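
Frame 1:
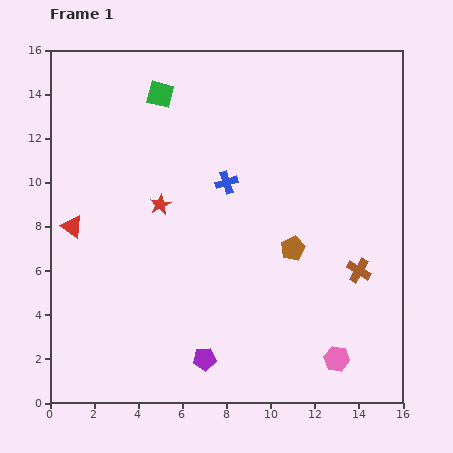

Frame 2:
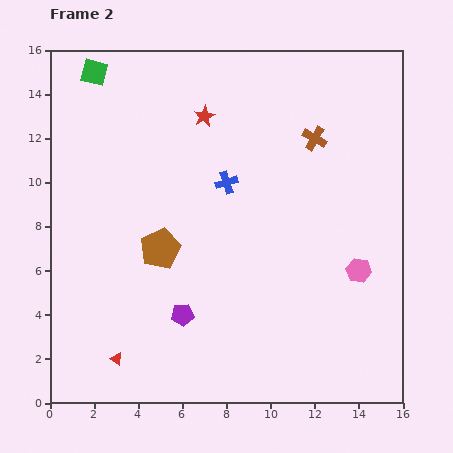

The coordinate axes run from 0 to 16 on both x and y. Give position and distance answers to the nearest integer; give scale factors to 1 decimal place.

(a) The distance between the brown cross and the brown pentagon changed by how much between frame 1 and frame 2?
+6

Distance in frame 1: 3. Distance in frame 2: 9.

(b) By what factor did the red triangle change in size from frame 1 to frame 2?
0.6×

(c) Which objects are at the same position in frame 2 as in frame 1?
the blue cross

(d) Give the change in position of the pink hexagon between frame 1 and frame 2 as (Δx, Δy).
(1, 4)

The pink hexagon was at (13, 2) in frame 1 and (14, 6) in frame 2.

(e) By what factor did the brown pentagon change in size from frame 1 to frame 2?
1.7×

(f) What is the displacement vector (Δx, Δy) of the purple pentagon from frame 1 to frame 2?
(-1, 2)

The purple pentagon was at (7, 2) in frame 1 and (6, 4) in frame 2.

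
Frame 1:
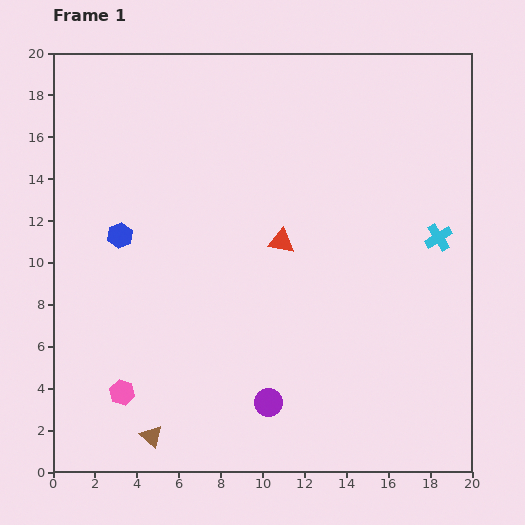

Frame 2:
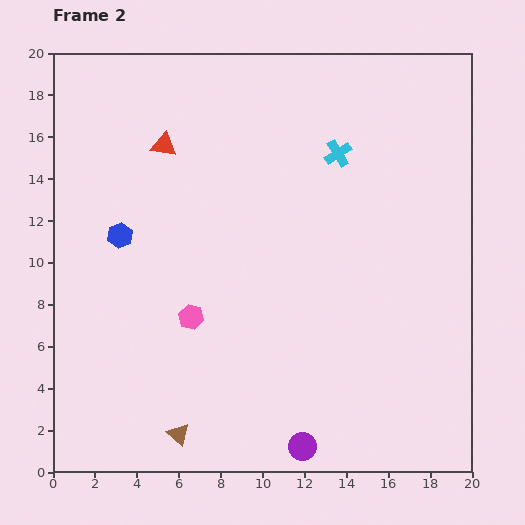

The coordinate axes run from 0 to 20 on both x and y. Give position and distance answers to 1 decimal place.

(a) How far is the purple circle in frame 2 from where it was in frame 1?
2.6

The purple circle moved from (10.3, 3.3) to (11.9, 1.2), a distance of √(1.6² + 2.1²) ≈ 2.6.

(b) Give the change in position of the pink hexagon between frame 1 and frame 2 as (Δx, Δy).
(3.3, 3.6)

The pink hexagon was at (3.3, 3.8) in frame 1 and (6.6, 7.4) in frame 2.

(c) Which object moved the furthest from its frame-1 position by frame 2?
the red triangle

(moved 7.2; next 6.2)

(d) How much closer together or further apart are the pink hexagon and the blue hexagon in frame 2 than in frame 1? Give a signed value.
-2.3

Distance in frame 1: 7.5. Distance in frame 2: 5.2.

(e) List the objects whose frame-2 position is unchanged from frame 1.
the blue hexagon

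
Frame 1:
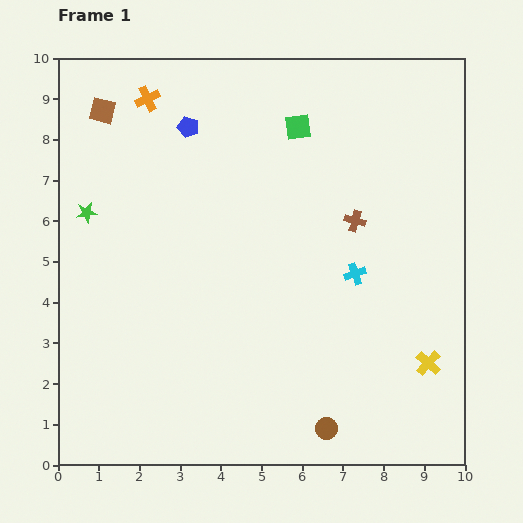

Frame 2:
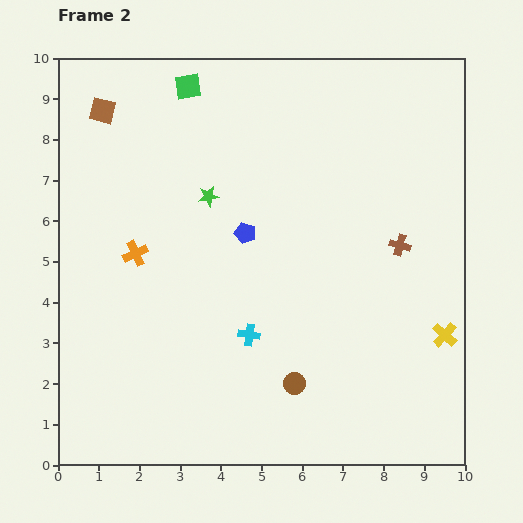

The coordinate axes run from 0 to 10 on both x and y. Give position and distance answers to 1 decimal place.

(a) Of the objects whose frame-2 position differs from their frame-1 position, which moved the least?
the yellow cross

(moved 0.8)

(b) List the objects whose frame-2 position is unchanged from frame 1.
the brown square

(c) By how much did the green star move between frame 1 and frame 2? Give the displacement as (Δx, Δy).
(3.0, 0.4)

The green star was at (0.7, 6.2) in frame 1 and (3.7, 6.6) in frame 2.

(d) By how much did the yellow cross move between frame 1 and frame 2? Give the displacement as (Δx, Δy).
(0.4, 0.7)

The yellow cross was at (9.1, 2.5) in frame 1 and (9.5, 3.2) in frame 2.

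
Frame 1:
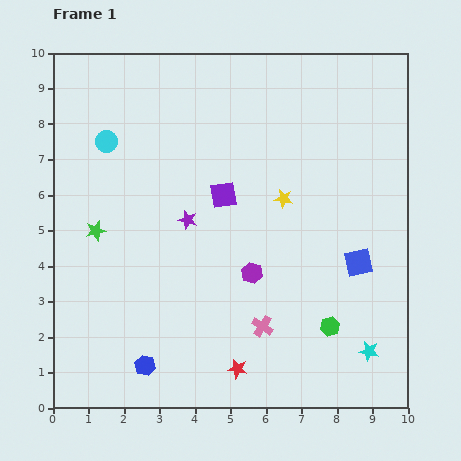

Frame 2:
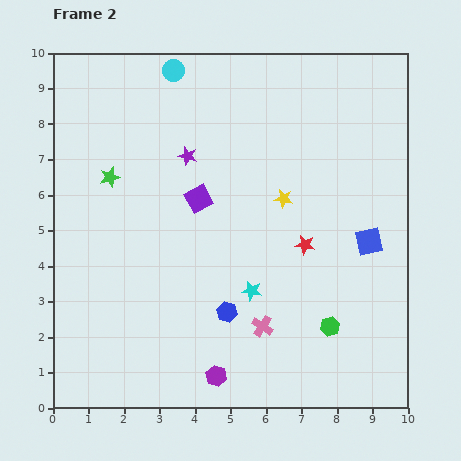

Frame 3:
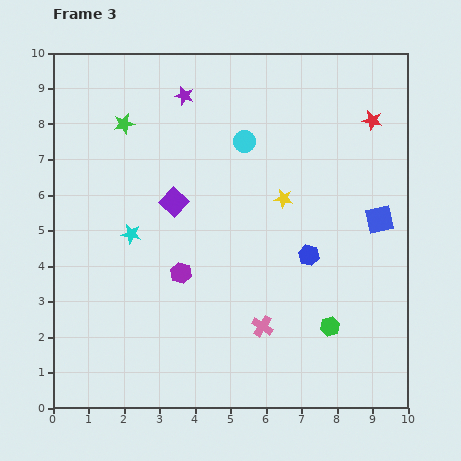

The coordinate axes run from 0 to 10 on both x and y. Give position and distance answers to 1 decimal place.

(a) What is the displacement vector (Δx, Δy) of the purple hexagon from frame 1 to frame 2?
(-1.0, -2.9)

The purple hexagon was at (5.6, 3.8) in frame 1 and (4.6, 0.9) in frame 2.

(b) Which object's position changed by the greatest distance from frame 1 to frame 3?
the red star

(moved 8.0; next 7.5)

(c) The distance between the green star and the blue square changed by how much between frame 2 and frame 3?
+0.2

Distance in frame 2: 7.5. Distance in frame 3: 7.7.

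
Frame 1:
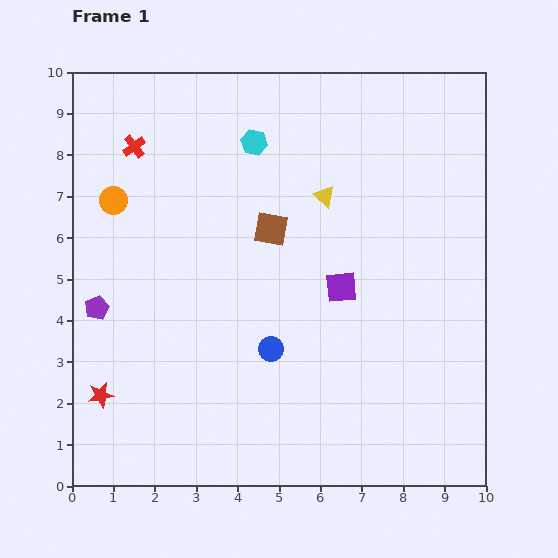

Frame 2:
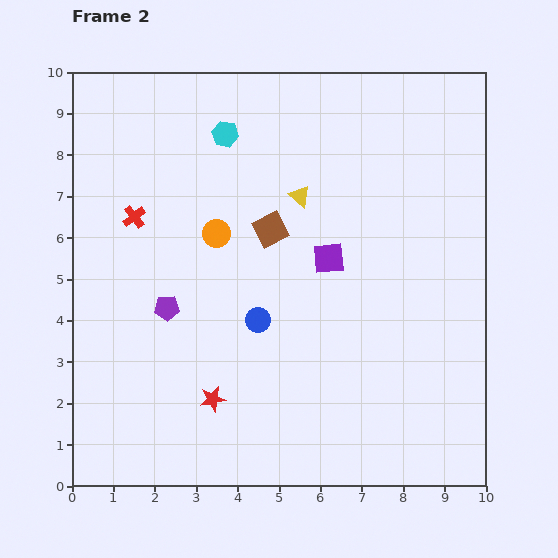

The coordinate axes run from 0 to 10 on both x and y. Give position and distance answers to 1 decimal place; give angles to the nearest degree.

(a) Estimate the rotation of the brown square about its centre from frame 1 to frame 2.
38° counter-clockwise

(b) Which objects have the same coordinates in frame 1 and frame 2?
the brown square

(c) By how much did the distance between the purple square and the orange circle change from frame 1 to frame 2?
-3.1

Distance in frame 1: 5.9. Distance in frame 2: 2.8.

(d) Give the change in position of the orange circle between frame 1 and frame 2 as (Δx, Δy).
(2.5, -0.8)

The orange circle was at (1.0, 6.9) in frame 1 and (3.5, 6.1) in frame 2.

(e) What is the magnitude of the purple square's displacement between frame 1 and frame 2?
0.8

The purple square moved from (6.5, 4.8) to (6.2, 5.5), a distance of √(0.3² + 0.7²) ≈ 0.8.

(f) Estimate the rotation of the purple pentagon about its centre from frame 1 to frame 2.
22° clockwise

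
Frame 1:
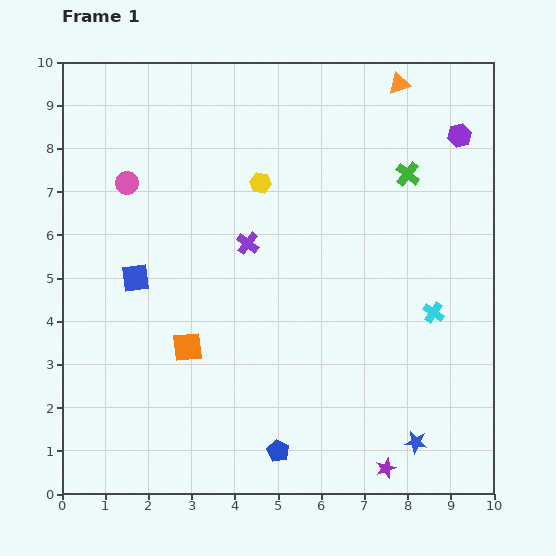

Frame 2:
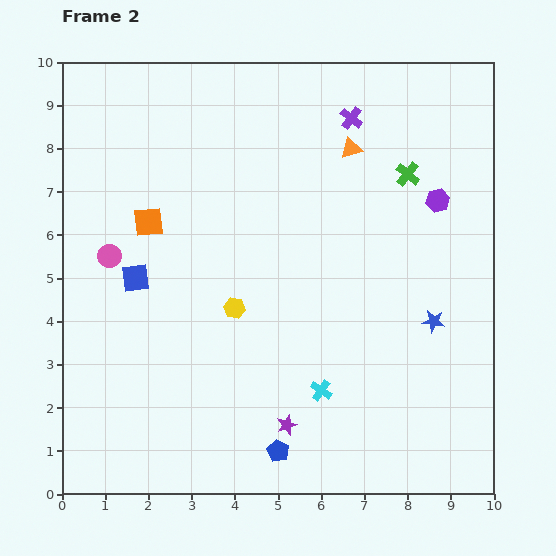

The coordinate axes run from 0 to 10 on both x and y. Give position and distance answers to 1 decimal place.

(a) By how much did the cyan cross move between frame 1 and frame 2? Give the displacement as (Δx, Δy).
(-2.6, -1.8)

The cyan cross was at (8.6, 4.2) in frame 1 and (6.0, 2.4) in frame 2.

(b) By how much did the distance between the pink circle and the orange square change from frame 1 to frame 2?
-2.8

Distance in frame 1: 4.0. Distance in frame 2: 1.2.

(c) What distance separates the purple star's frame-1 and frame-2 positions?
2.5

The purple star moved from (7.5, 0.6) to (5.2, 1.6), a distance of √(2.3² + 1.0²) ≈ 2.5.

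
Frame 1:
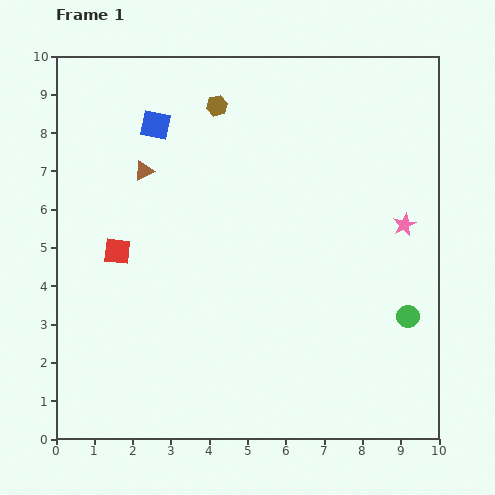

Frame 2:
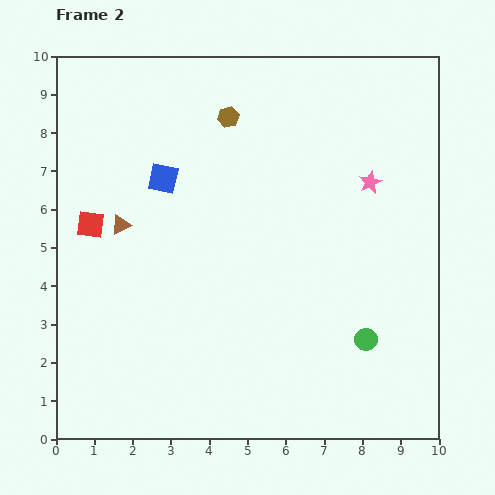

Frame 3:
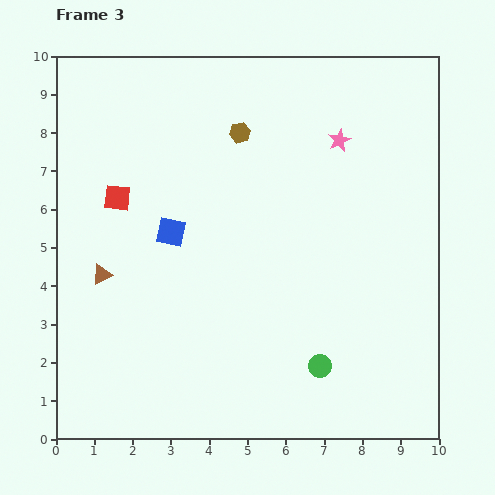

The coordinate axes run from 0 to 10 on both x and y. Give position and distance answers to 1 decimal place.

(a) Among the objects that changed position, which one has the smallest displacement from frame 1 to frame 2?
the brown hexagon

(moved 0.4)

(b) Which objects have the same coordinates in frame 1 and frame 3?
none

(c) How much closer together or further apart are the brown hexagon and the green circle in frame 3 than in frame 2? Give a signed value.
-0.3

Distance in frame 2: 6.8. Distance in frame 3: 6.5.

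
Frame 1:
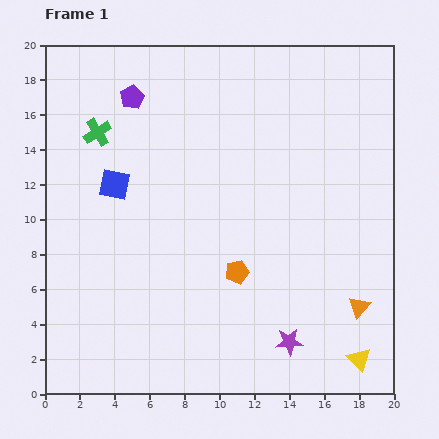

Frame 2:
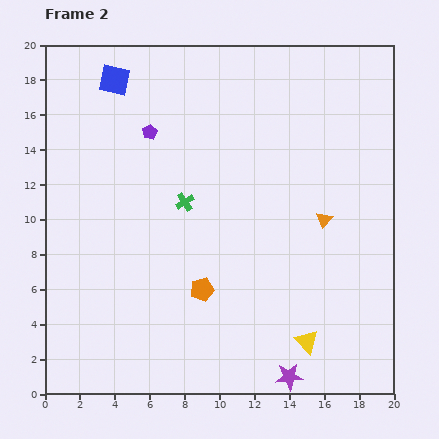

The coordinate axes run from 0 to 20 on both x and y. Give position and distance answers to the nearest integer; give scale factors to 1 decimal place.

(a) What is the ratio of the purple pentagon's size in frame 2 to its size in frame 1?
0.6×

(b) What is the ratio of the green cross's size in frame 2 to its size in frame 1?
0.7×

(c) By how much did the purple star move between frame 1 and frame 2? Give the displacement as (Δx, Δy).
(0, -2)

The purple star was at (14, 3) in frame 1 and (14, 1) in frame 2.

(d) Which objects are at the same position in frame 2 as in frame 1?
none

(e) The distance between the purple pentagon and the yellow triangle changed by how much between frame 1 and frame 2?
-5

Distance in frame 1: 20. Distance in frame 2: 15.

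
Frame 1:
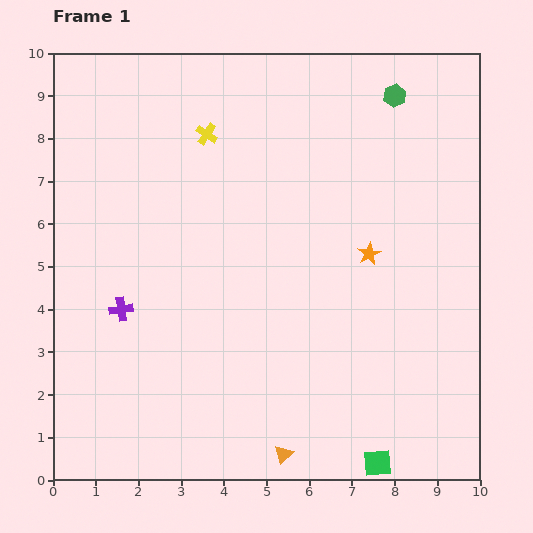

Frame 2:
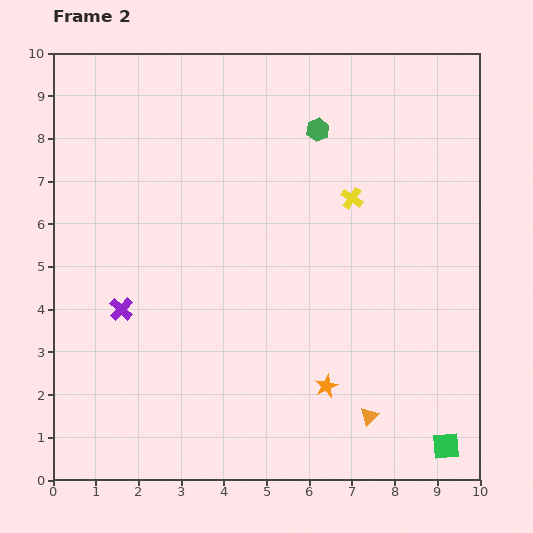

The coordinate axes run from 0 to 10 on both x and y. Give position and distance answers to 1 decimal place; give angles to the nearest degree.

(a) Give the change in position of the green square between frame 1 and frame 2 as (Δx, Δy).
(1.6, 0.4)

The green square was at (7.6, 0.4) in frame 1 and (9.2, 0.8) in frame 2.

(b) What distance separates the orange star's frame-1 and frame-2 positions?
3.3

The orange star moved from (7.4, 5.3) to (6.4, 2.2), a distance of √(1.0² + 3.1²) ≈ 3.3.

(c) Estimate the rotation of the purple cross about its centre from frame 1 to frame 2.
38° counter-clockwise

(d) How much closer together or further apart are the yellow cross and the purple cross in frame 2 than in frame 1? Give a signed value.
+1.4

Distance in frame 1: 4.6. Distance in frame 2: 6.0.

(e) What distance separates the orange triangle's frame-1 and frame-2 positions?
2.2

The orange triangle moved from (5.4, 0.6) to (7.4, 1.5), a distance of √(2.0² + 0.9²) ≈ 2.2.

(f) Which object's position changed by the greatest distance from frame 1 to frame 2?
the yellow cross

(moved 3.7; next 3.3)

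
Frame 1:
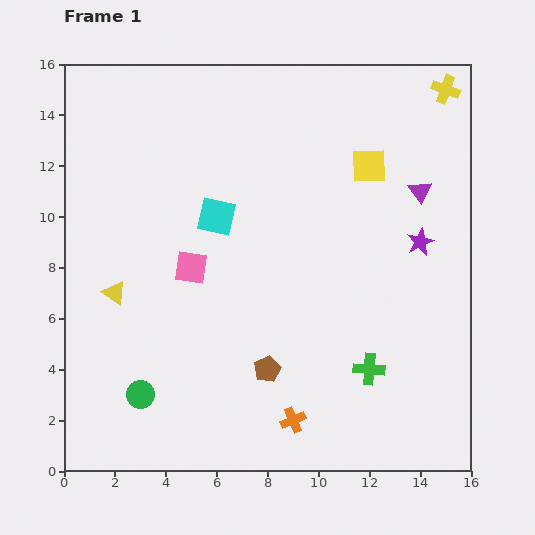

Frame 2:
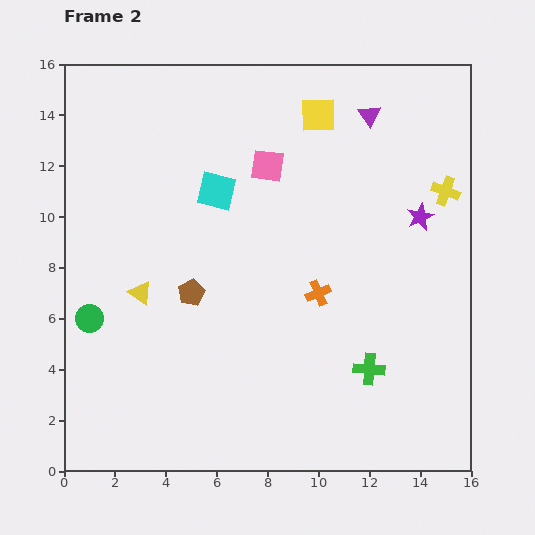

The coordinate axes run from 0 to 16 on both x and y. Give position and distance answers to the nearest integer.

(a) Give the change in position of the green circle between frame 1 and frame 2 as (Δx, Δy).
(-2, 3)

The green circle was at (3, 3) in frame 1 and (1, 6) in frame 2.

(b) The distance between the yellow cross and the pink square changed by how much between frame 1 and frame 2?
-5

Distance in frame 1: 12. Distance in frame 2: 7.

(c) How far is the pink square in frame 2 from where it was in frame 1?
5

The pink square moved from (5, 8) to (8, 12), a distance of √(3² + 4²) ≈ 5.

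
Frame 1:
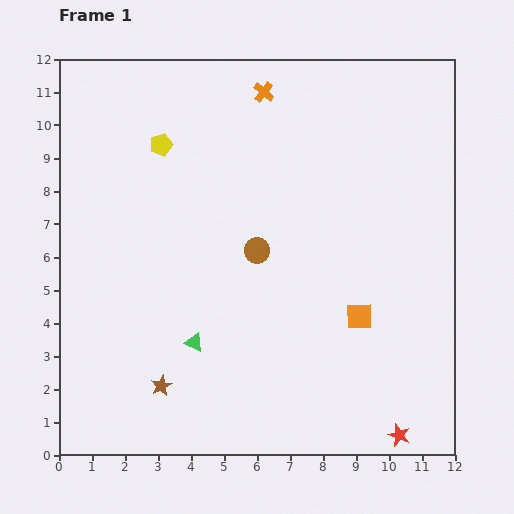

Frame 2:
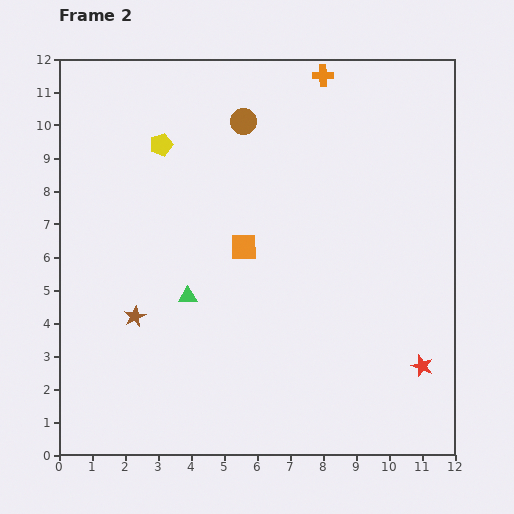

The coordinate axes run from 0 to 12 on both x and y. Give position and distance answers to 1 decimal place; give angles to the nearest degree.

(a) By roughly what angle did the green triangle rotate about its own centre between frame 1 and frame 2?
24° counter-clockwise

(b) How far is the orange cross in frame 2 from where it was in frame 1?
1.9

The orange cross moved from (6.2, 11.0) to (8.0, 11.5), a distance of √(1.8² + 0.5²) ≈ 1.9.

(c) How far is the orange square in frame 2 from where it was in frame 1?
4.1

The orange square moved from (9.1, 4.2) to (5.6, 6.3), a distance of √(3.5² + 2.1²) ≈ 4.1.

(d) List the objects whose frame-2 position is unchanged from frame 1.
the yellow pentagon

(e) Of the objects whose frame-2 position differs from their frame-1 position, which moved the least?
the green triangle

(moved 1.4)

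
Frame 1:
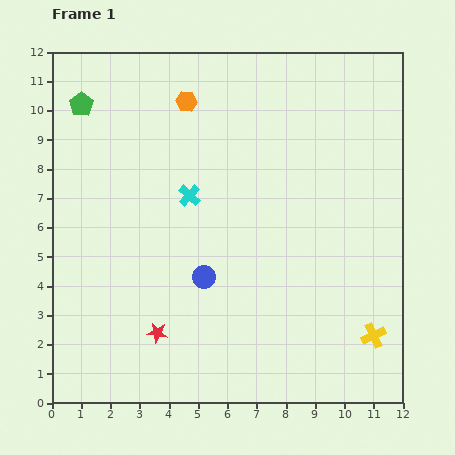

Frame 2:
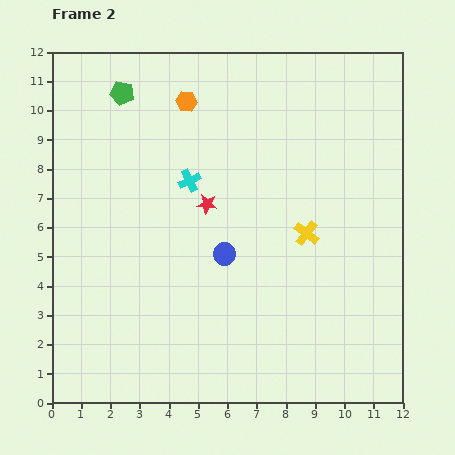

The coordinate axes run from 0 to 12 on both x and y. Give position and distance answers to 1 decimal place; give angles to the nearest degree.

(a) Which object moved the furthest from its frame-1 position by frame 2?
the red star

(moved 4.7; next 4.2)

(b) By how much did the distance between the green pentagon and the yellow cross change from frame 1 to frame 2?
-4.8

Distance in frame 1: 12.7. Distance in frame 2: 7.9.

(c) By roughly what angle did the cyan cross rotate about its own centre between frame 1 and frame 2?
22° clockwise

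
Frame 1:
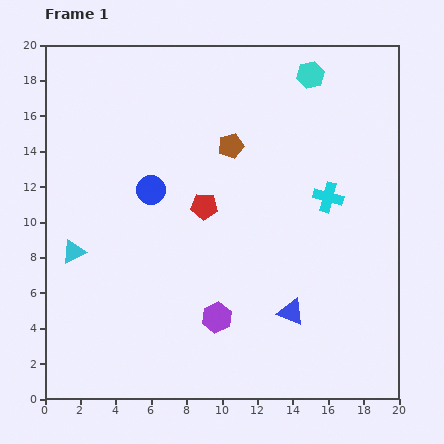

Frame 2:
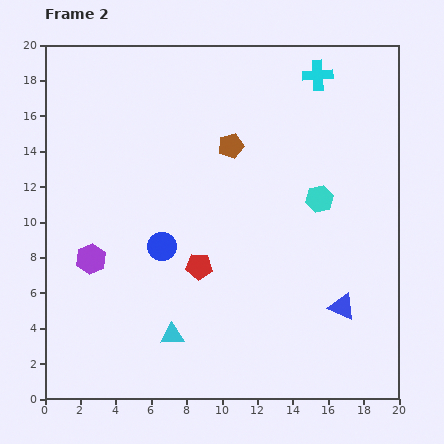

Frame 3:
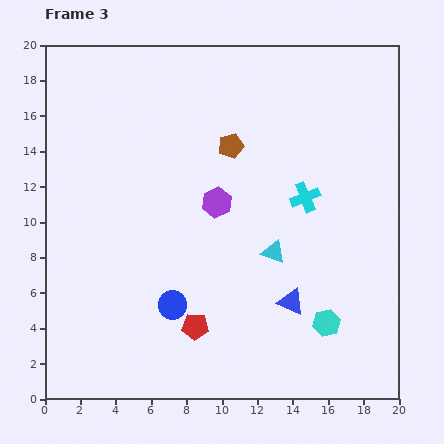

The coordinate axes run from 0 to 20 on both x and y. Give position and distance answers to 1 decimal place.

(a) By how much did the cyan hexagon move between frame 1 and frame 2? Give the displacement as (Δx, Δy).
(0.5, -7.0)

The cyan hexagon was at (15.0, 18.3) in frame 1 and (15.5, 11.3) in frame 2.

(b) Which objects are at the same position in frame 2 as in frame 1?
the brown pentagon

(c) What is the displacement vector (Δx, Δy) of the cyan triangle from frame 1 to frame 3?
(11.3, 0.0)

The cyan triangle was at (1.6, 8.3) in frame 1 and (12.9, 8.3) in frame 3.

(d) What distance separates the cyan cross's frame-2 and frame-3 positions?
6.9

The cyan cross moved from (15.4, 18.3) to (14.7, 11.4), a distance of √(0.7² + 6.9²) ≈ 6.9.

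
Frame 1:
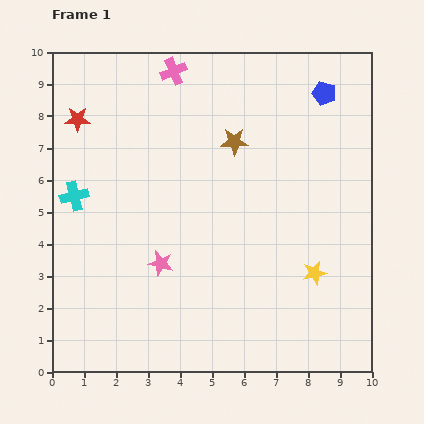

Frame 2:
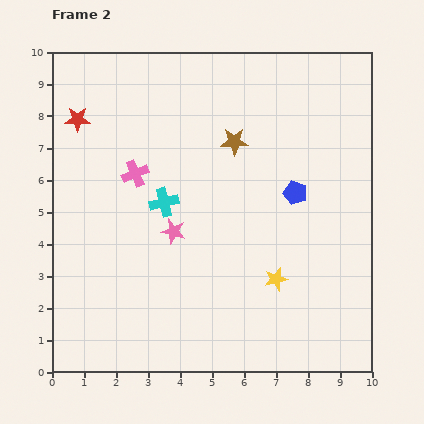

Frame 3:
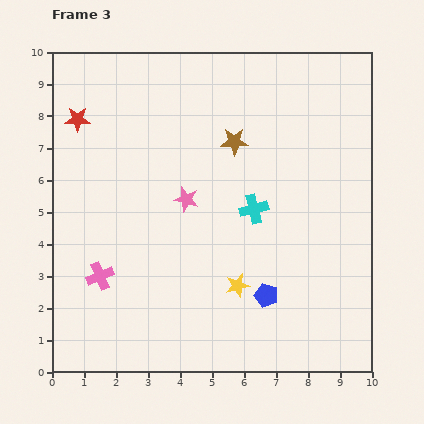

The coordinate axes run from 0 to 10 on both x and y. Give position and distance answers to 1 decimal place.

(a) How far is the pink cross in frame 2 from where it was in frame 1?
3.4

The pink cross moved from (3.8, 9.4) to (2.6, 6.2), a distance of √(1.2² + 3.2²) ≈ 3.4.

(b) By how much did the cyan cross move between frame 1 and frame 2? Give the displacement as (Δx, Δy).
(2.8, -0.2)

The cyan cross was at (0.7, 5.5) in frame 1 and (3.5, 5.3) in frame 2.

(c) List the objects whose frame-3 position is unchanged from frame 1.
the brown star, the red star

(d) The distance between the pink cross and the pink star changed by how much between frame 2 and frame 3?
+1.4

Distance in frame 2: 2.2. Distance in frame 3: 3.6.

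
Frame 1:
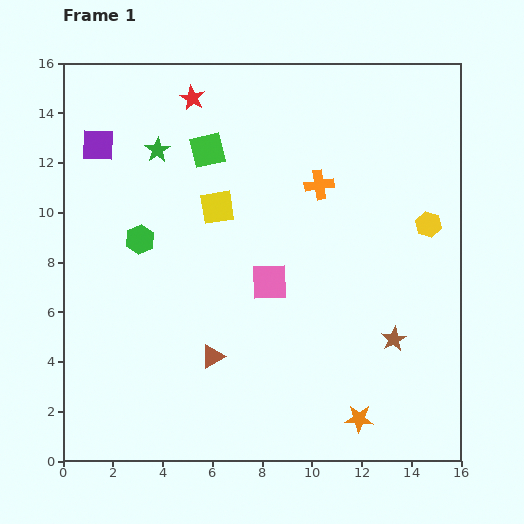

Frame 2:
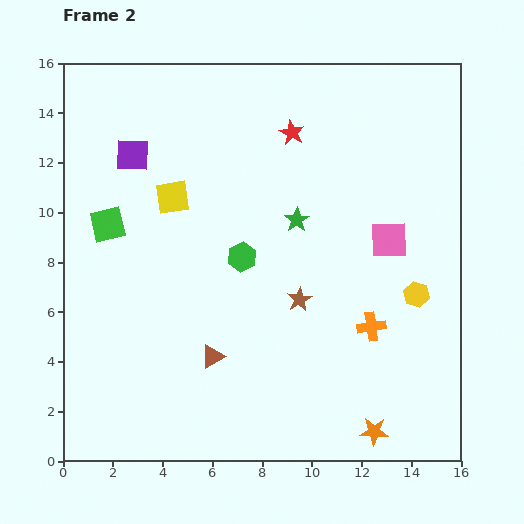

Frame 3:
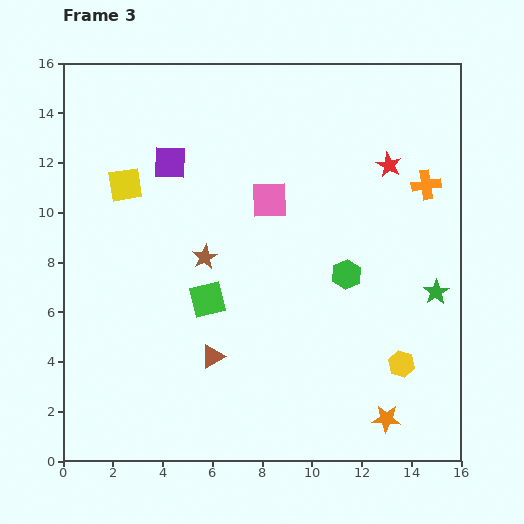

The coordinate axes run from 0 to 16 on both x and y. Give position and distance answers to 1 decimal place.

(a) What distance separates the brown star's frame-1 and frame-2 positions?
4.1

The brown star moved from (13.3, 4.9) to (9.5, 6.5), a distance of √(3.8² + 1.6²) ≈ 4.1.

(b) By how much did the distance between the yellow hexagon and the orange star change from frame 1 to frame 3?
-6.0

Distance in frame 1: 8.3. Distance in frame 3: 2.3.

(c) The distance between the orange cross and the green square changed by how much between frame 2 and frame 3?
-1.5

Distance in frame 2: 11.4. Distance in frame 3: 9.9.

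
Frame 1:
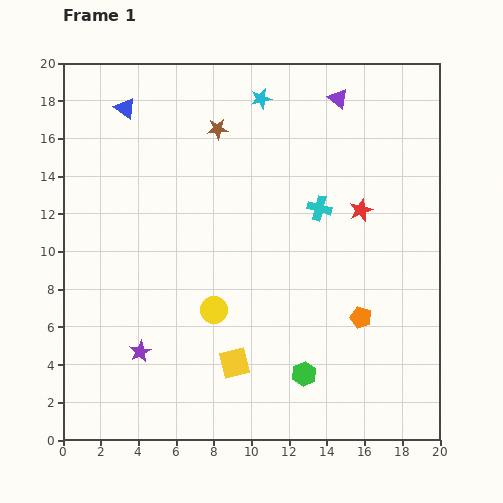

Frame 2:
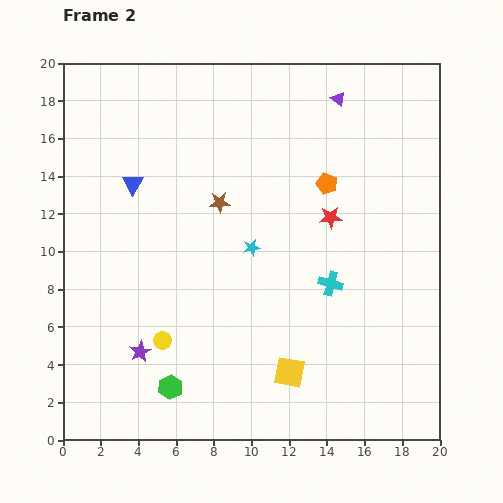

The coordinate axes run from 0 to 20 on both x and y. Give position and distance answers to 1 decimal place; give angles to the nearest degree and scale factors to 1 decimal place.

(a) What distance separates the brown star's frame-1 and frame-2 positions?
3.9

The brown star moved from (8.2, 16.5) to (8.3, 12.6), a distance of √(0.1² + 3.9²) ≈ 3.9.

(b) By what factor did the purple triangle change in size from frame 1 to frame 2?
0.7×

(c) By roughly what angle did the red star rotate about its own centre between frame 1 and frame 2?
19° clockwise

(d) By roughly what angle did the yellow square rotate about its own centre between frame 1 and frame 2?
24° clockwise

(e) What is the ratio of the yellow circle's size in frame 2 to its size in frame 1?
0.7×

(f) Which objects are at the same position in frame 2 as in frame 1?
the purple star, the purple triangle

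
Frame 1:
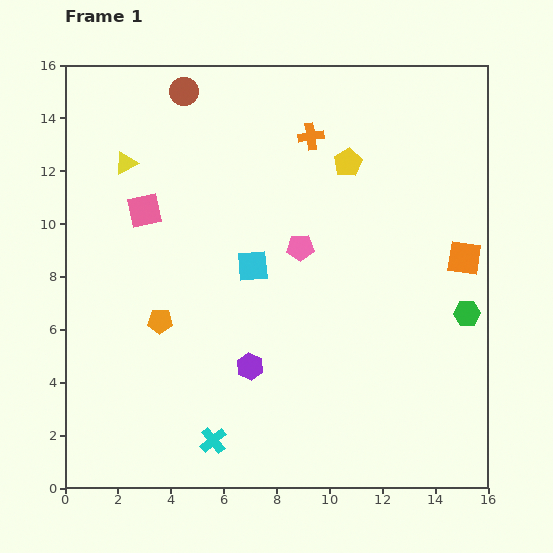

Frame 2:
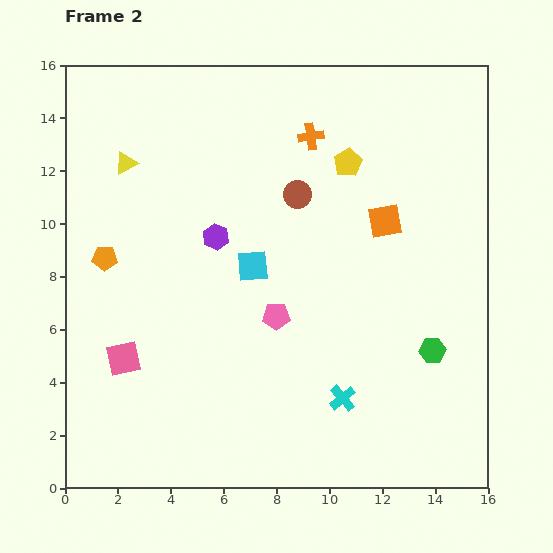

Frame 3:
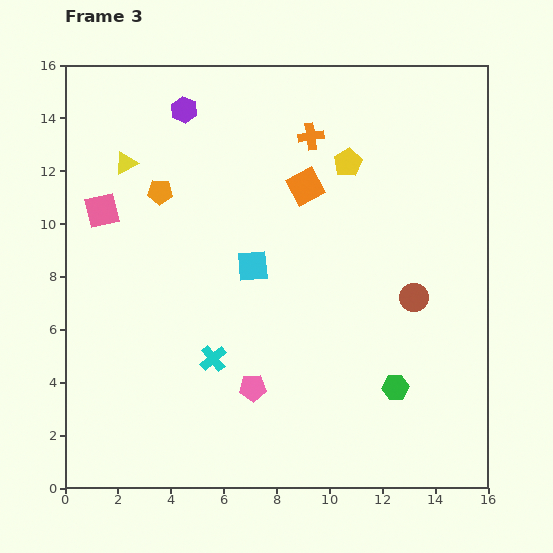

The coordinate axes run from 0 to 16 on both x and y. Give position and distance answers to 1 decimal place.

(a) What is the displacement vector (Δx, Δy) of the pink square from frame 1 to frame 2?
(-0.8, -5.6)

The pink square was at (3.0, 10.5) in frame 1 and (2.2, 4.9) in frame 2.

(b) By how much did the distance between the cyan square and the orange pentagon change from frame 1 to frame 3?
+0.4

Distance in frame 1: 4.1. Distance in frame 3: 4.5.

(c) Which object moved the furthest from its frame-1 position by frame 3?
the brown circle

(moved 11.7; next 10.0)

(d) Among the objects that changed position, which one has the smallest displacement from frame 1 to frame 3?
the pink square

(moved 1.6)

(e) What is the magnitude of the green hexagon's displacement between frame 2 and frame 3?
2.0

The green hexagon moved from (13.9, 5.2) to (12.5, 3.8), a distance of √(1.4² + 1.4²) ≈ 2.0.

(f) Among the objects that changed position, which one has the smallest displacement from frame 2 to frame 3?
the green hexagon

(moved 2.0)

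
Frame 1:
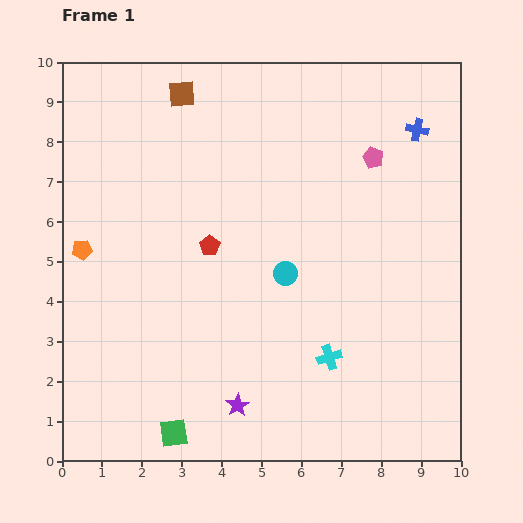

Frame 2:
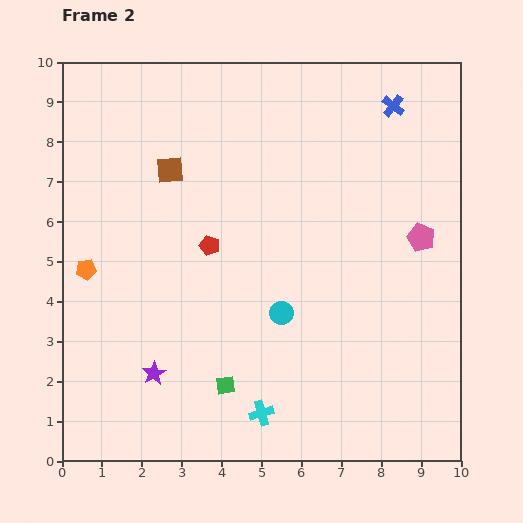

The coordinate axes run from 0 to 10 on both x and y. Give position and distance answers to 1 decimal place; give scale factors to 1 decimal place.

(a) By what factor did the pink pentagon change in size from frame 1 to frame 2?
1.3×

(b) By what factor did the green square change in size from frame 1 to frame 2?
0.7×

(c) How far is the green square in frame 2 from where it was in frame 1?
1.8

The green square moved from (2.8, 0.7) to (4.1, 1.9), a distance of √(1.3² + 1.2²) ≈ 1.8.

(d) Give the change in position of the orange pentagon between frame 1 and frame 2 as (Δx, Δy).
(0.1, -0.5)

The orange pentagon was at (0.5, 5.3) in frame 1 and (0.6, 4.8) in frame 2.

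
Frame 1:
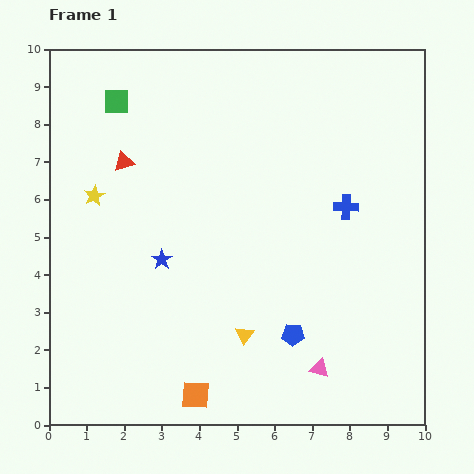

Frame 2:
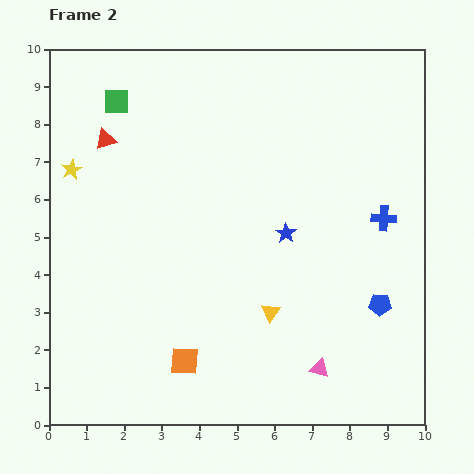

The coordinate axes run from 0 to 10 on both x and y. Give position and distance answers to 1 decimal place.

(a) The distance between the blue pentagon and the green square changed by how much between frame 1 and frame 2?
+1.0

Distance in frame 1: 7.8. Distance in frame 2: 8.8.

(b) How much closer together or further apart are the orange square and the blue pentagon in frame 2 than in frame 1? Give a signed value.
+2.3

Distance in frame 1: 3.1. Distance in frame 2: 5.4.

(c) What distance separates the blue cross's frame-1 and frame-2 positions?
1.0

The blue cross moved from (7.9, 5.8) to (8.9, 5.5), a distance of √(1.0² + 0.3²) ≈ 1.0.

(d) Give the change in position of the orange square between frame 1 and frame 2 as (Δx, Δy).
(-0.3, 0.9)

The orange square was at (3.9, 0.8) in frame 1 and (3.6, 1.7) in frame 2.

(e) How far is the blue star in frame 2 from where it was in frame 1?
3.4

The blue star moved from (3.0, 4.4) to (6.3, 5.1), a distance of √(3.3² + 0.7²) ≈ 3.4.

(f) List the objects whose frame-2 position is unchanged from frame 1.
the pink triangle, the green square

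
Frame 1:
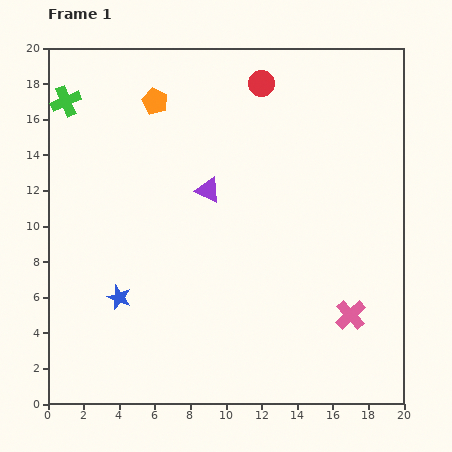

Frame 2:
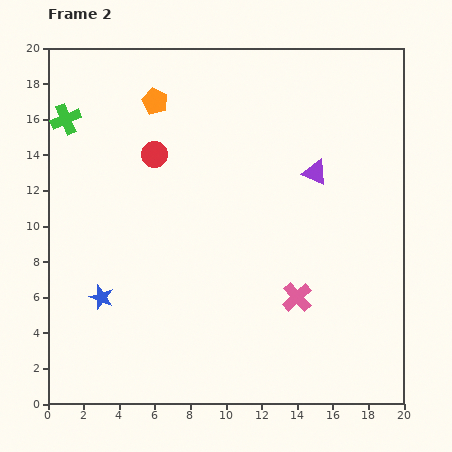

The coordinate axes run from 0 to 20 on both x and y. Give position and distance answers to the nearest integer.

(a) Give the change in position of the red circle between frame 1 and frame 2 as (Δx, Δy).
(-6, -4)

The red circle was at (12, 18) in frame 1 and (6, 14) in frame 2.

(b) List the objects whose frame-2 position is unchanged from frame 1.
the orange pentagon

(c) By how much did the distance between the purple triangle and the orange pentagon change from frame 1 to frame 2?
+4

Distance in frame 1: 6. Distance in frame 2: 10.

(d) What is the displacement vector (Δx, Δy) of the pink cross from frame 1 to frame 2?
(-3, 1)

The pink cross was at (17, 5) in frame 1 and (14, 6) in frame 2.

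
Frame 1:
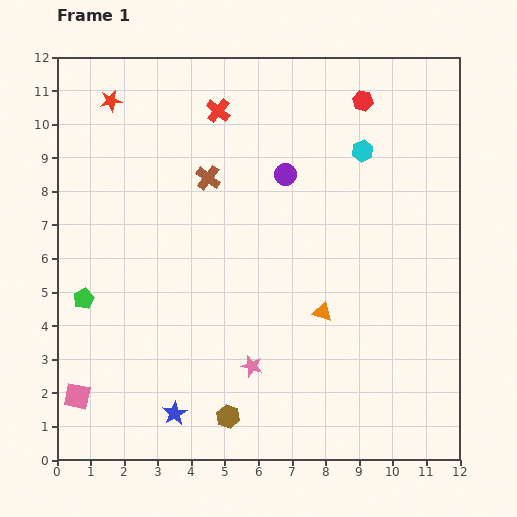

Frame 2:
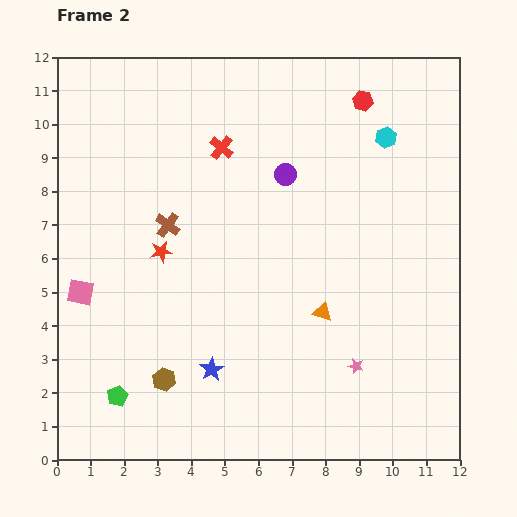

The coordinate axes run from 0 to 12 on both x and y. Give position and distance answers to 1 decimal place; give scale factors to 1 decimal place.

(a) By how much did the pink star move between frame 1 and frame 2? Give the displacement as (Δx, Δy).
(3.1, 0.0)

The pink star was at (5.8, 2.8) in frame 1 and (8.9, 2.8) in frame 2.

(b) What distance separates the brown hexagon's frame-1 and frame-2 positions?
2.2

The brown hexagon moved from (5.1, 1.3) to (3.2, 2.4), a distance of √(1.9² + 1.1²) ≈ 2.2.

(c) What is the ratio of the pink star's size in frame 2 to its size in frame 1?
0.7×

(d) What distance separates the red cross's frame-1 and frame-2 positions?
1.1

The red cross moved from (4.8, 10.4) to (4.9, 9.3), a distance of √(0.1² + 1.1²) ≈ 1.1.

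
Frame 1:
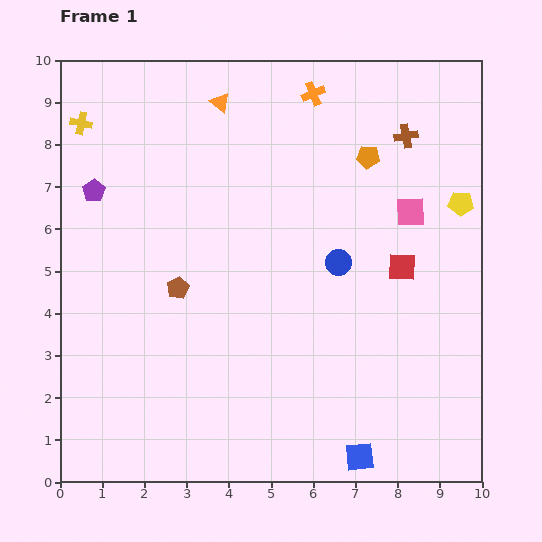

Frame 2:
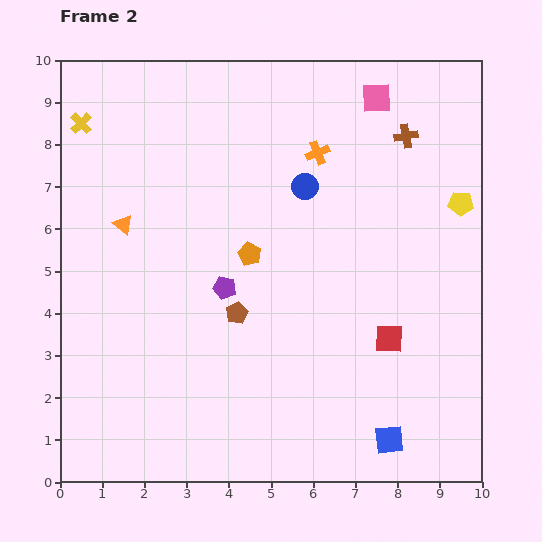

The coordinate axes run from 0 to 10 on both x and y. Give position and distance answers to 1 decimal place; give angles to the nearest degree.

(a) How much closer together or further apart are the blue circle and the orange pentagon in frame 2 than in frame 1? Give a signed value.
-0.5

Distance in frame 1: 2.6. Distance in frame 2: 2.1.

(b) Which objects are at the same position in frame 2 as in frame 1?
the yellow cross, the yellow pentagon, the brown cross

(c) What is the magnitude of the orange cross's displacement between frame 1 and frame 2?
1.4

The orange cross moved from (6.0, 9.2) to (6.1, 7.8), a distance of √(0.1² + 1.4²) ≈ 1.4.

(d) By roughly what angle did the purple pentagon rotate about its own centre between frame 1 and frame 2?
24° counter-clockwise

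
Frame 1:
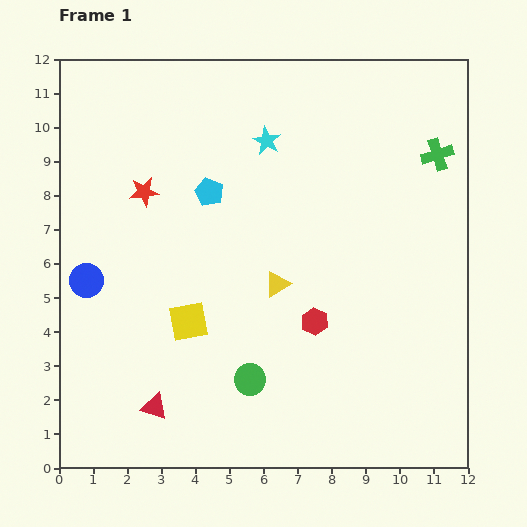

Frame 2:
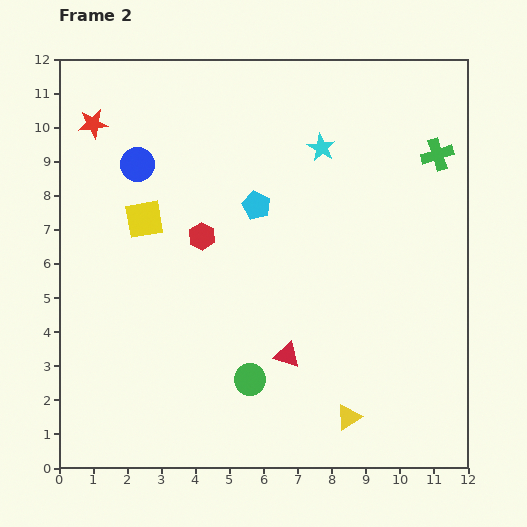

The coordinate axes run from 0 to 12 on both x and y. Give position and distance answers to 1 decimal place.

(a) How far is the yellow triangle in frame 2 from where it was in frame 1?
4.4

The yellow triangle moved from (6.4, 5.4) to (8.5, 1.5), a distance of √(2.1² + 3.9²) ≈ 4.4.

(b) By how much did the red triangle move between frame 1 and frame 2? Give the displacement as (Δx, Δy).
(3.9, 1.5)

The red triangle was at (2.8, 1.8) in frame 1 and (6.7, 3.3) in frame 2.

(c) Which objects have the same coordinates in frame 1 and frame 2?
the green circle, the green cross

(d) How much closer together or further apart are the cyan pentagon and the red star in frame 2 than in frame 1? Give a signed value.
+3.5

Distance in frame 1: 1.9. Distance in frame 2: 5.4.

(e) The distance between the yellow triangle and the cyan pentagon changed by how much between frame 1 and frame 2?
+3.4

Distance in frame 1: 3.4. Distance in frame 2: 6.8.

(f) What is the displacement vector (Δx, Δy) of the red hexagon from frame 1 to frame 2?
(-3.3, 2.5)

The red hexagon was at (7.5, 4.3) in frame 1 and (4.2, 6.8) in frame 2.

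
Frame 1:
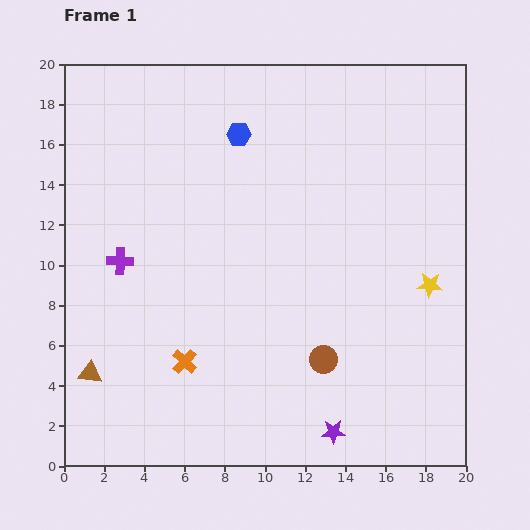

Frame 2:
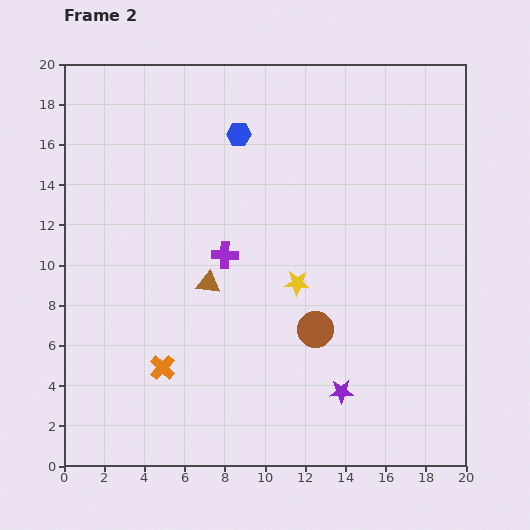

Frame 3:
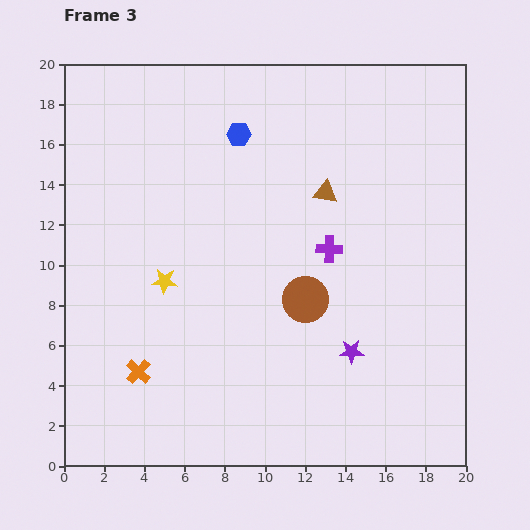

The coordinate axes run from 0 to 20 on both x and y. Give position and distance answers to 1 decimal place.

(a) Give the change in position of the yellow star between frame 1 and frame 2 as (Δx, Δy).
(-6.6, 0.1)

The yellow star was at (18.2, 9.0) in frame 1 and (11.6, 9.1) in frame 2.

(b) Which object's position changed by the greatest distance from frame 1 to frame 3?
the brown triangle

(moved 14.8; next 13.2)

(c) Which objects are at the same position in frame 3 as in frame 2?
the blue hexagon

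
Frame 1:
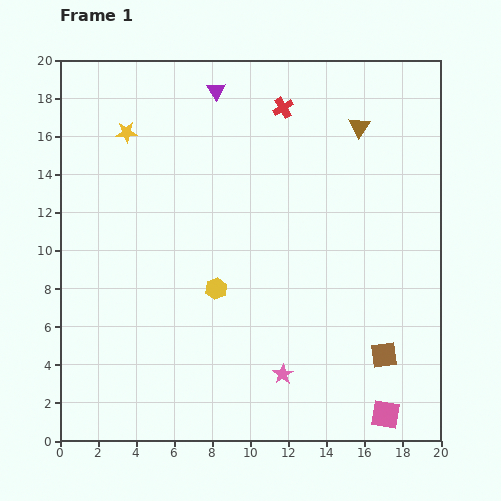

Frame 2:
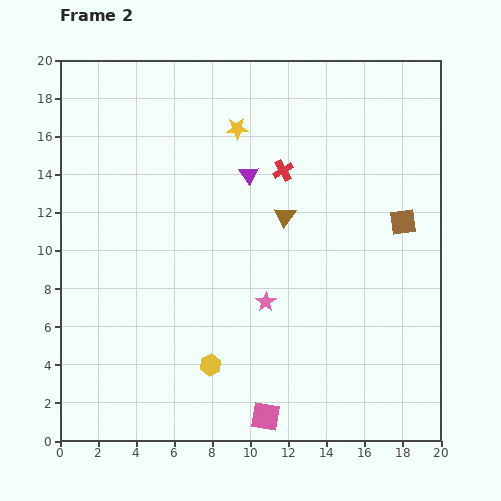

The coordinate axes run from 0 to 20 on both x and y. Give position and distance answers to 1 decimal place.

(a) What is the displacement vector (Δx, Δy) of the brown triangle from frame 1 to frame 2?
(-3.9, -4.7)

The brown triangle was at (15.7, 16.5) in frame 1 and (11.8, 11.8) in frame 2.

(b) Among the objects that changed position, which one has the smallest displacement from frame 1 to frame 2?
the red cross

(moved 3.3)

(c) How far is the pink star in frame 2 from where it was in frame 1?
3.9

The pink star moved from (11.7, 3.5) to (10.8, 7.3), a distance of √(0.9² + 3.8²) ≈ 3.9.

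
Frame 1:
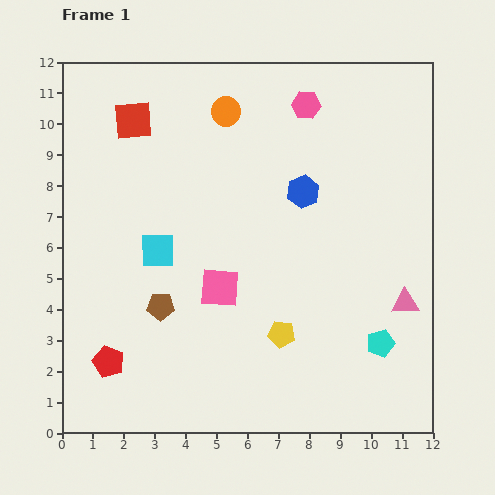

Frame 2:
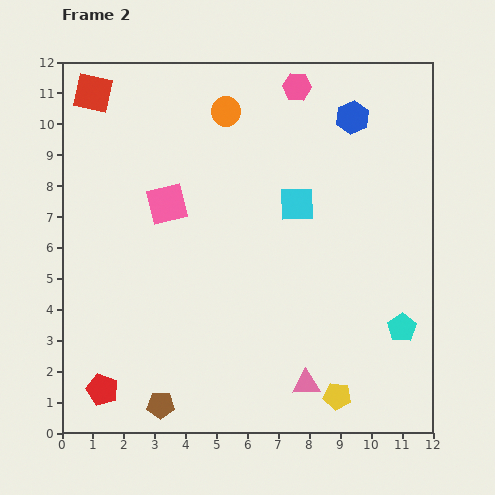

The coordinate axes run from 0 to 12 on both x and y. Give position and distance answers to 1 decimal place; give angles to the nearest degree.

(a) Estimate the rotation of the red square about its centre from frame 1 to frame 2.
17° clockwise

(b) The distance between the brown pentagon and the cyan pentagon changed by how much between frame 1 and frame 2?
+1.0

Distance in frame 1: 7.2. Distance in frame 2: 8.2.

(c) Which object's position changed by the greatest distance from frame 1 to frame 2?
the cyan square

(moved 4.7; next 4.1)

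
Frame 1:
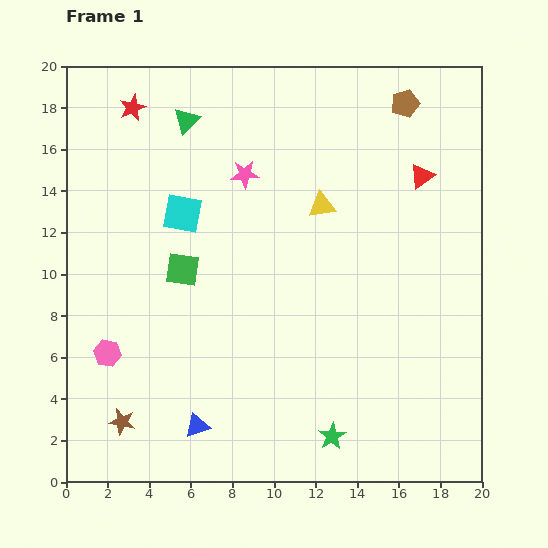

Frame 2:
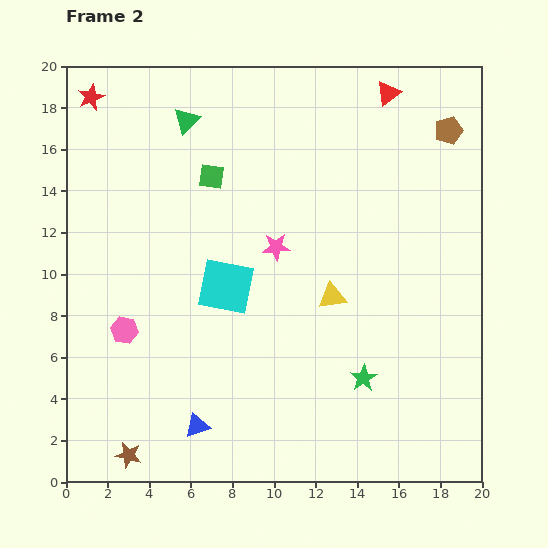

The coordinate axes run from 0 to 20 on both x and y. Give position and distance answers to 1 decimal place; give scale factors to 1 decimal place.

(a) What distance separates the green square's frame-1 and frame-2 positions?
4.7

The green square moved from (5.6, 10.2) to (7.0, 14.7), a distance of √(1.4² + 4.5²) ≈ 4.7.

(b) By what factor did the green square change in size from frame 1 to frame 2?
0.7×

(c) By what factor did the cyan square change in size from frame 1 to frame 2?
1.4×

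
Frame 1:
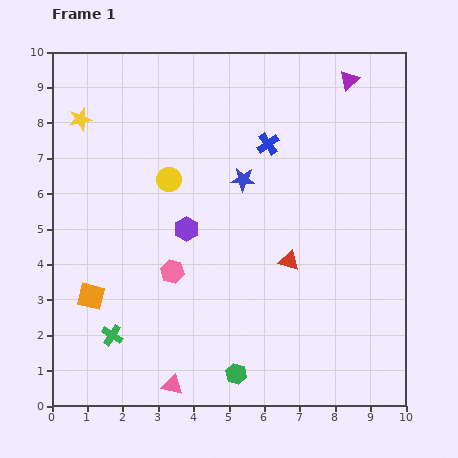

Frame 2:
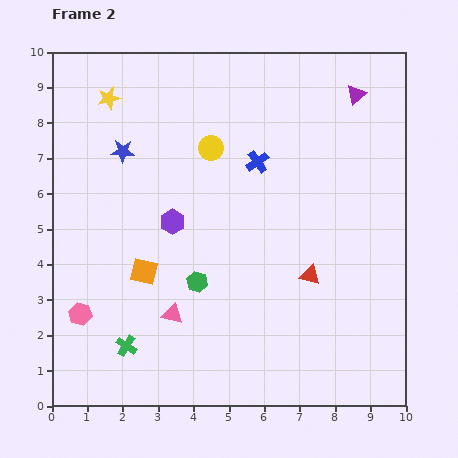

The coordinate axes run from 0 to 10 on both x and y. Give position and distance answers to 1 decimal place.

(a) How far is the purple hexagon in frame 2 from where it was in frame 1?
0.4

The purple hexagon moved from (3.8, 5.0) to (3.4, 5.2), a distance of √(0.4² + 0.2²) ≈ 0.4.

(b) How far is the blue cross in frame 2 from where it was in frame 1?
0.6

The blue cross moved from (6.1, 7.4) to (5.8, 6.9), a distance of √(0.3² + 0.5²) ≈ 0.6.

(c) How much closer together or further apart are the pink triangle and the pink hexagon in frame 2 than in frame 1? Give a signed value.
-0.6

Distance in frame 1: 3.2. Distance in frame 2: 2.6.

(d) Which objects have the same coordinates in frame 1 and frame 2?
none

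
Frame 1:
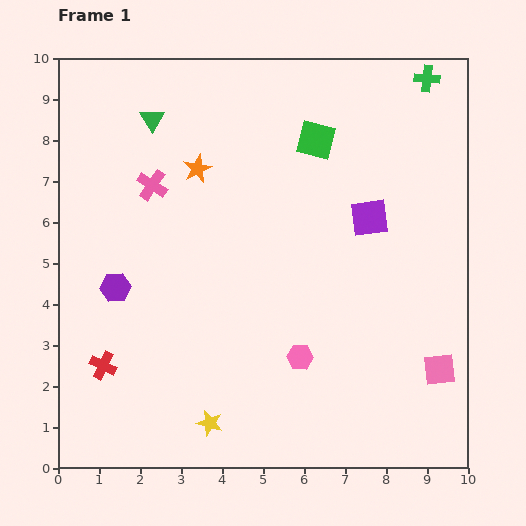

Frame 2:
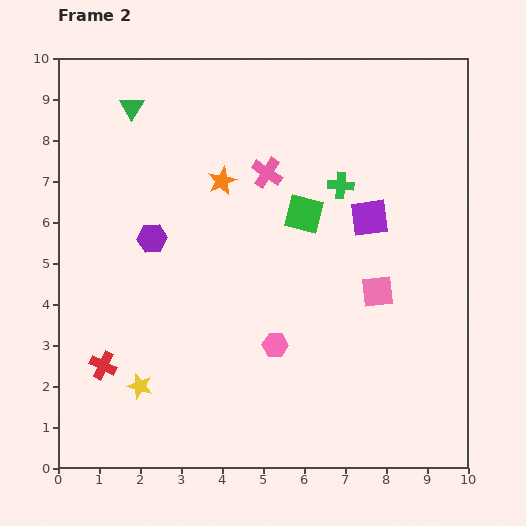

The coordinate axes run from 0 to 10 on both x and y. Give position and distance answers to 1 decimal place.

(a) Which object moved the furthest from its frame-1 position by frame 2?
the green cross

(moved 3.3; next 2.8)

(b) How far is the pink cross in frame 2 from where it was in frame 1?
2.8

The pink cross moved from (2.3, 6.9) to (5.1, 7.2), a distance of √(2.8² + 0.3²) ≈ 2.8.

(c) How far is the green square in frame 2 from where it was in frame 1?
1.8

The green square moved from (6.3, 8.0) to (6.0, 6.2), a distance of √(0.3² + 1.8²) ≈ 1.8.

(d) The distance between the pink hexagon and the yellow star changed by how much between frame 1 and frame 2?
+0.7

Distance in frame 1: 2.7. Distance in frame 2: 3.4.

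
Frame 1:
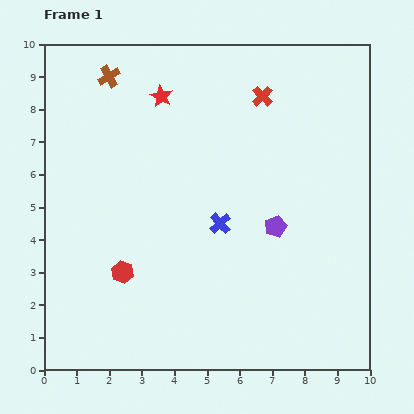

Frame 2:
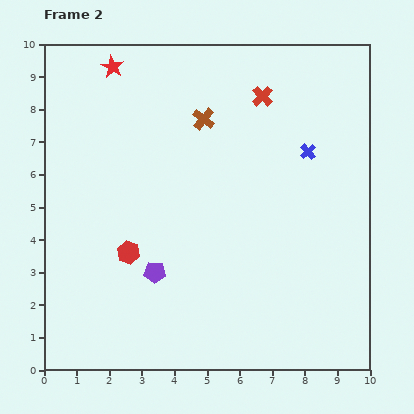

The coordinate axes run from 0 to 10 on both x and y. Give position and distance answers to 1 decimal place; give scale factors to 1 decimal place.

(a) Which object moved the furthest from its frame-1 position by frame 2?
the purple pentagon

(moved 4.0; next 3.5)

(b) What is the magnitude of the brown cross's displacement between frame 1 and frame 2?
3.2

The brown cross moved from (2.0, 9.0) to (4.9, 7.7), a distance of √(2.9² + 1.3²) ≈ 3.2.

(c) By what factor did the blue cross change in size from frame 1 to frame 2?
0.7×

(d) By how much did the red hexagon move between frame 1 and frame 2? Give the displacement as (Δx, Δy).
(0.2, 0.6)

The red hexagon was at (2.4, 3.0) in frame 1 and (2.6, 3.6) in frame 2.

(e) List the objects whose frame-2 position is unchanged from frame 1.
the red cross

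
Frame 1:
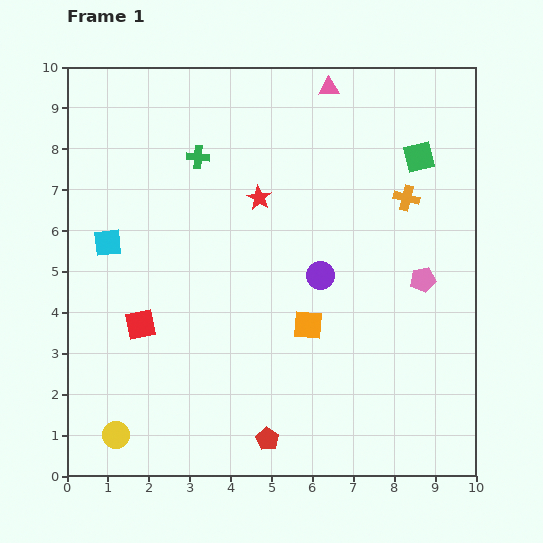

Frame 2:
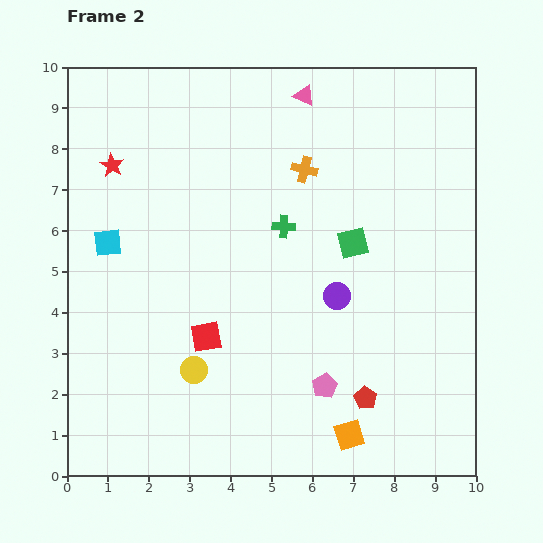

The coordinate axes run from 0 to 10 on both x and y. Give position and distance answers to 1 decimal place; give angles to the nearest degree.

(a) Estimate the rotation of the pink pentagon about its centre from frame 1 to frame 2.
18° counter-clockwise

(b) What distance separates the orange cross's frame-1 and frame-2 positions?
2.6

The orange cross moved from (8.3, 6.8) to (5.8, 7.5), a distance of √(2.5² + 0.7²) ≈ 2.6.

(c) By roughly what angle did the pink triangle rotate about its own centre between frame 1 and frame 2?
29° clockwise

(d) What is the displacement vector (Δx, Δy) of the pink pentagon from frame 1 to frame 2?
(-2.4, -2.6)

The pink pentagon was at (8.7, 4.8) in frame 1 and (6.3, 2.2) in frame 2.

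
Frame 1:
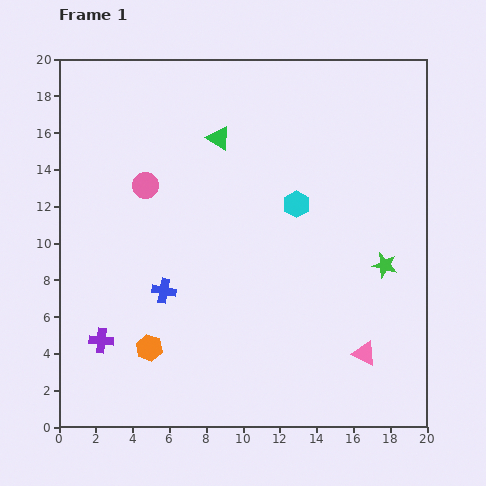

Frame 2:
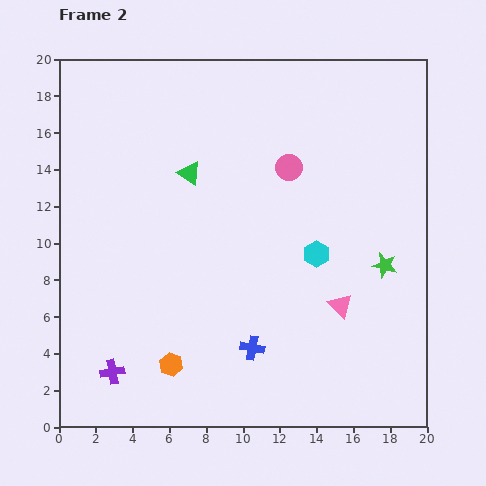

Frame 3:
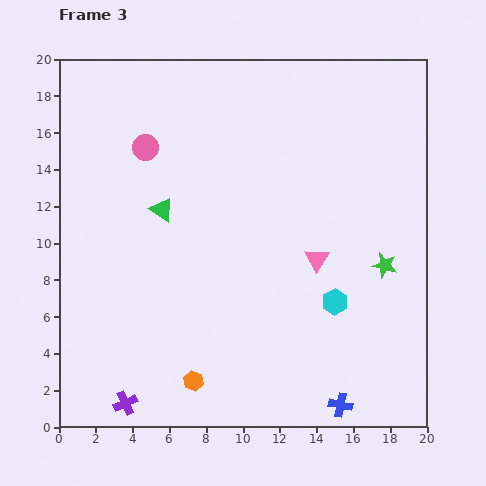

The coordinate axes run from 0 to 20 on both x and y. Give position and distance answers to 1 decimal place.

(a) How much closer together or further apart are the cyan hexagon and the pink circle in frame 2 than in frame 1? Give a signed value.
-3.4

Distance in frame 1: 8.3. Distance in frame 2: 4.9.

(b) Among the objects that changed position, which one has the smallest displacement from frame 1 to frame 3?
the pink circle

(moved 2.1)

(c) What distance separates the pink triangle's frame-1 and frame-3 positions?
5.7

The pink triangle moved from (16.6, 4.0) to (14.0, 9.1), a distance of √(2.6² + 5.1²) ≈ 5.7.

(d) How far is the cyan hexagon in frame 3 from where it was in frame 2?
2.8

The cyan hexagon moved from (14.0, 9.4) to (15.0, 6.8), a distance of √(1.0² + 2.6²) ≈ 2.8.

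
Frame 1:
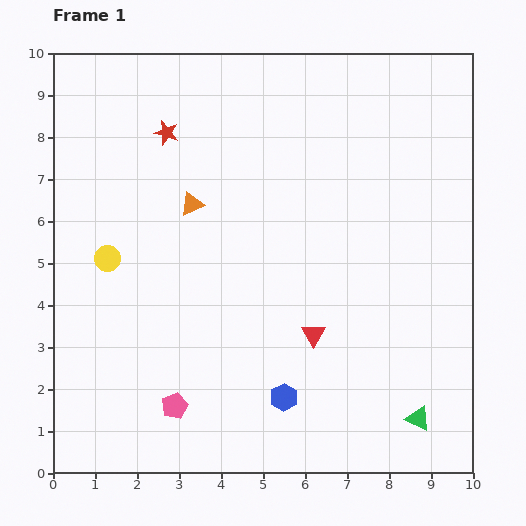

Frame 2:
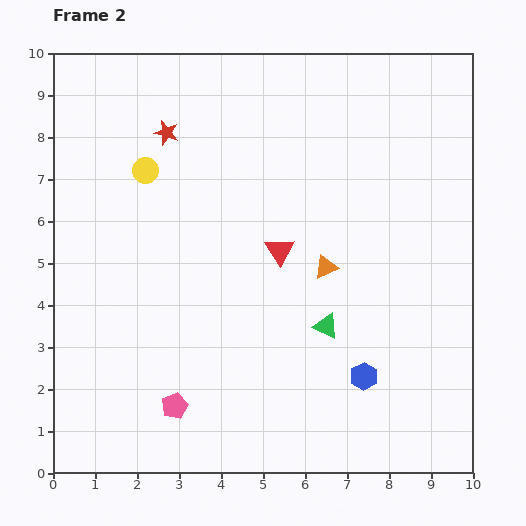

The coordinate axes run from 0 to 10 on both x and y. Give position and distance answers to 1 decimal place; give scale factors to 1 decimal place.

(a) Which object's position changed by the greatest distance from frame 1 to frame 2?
the orange triangle

(moved 3.5; next 3.1)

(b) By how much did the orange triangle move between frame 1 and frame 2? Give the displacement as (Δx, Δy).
(3.2, -1.5)

The orange triangle was at (3.3, 6.4) in frame 1 and (6.5, 4.9) in frame 2.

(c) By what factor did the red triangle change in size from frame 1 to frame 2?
1.3×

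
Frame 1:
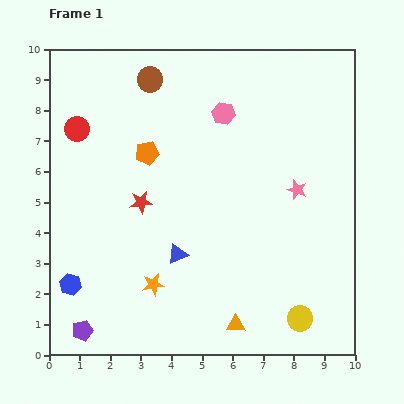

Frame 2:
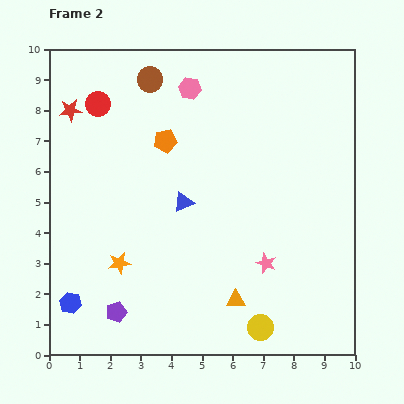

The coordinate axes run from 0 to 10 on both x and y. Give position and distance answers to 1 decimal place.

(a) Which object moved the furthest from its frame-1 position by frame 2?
the red star

(moved 3.8; next 2.6)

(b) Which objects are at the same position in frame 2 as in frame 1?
the brown circle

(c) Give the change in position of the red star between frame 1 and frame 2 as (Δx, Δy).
(-2.3, 3.0)

The red star was at (3.0, 5.0) in frame 1 and (0.7, 8.0) in frame 2.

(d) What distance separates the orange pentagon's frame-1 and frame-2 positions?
0.7

The orange pentagon moved from (3.2, 6.6) to (3.8, 7.0), a distance of √(0.6² + 0.4²) ≈ 0.7.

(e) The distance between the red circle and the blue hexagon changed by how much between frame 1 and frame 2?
+1.5

Distance in frame 1: 5.1. Distance in frame 2: 6.6.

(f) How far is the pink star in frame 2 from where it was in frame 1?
2.6

The pink star moved from (8.1, 5.4) to (7.1, 3.0), a distance of √(1.0² + 2.4²) ≈ 2.6.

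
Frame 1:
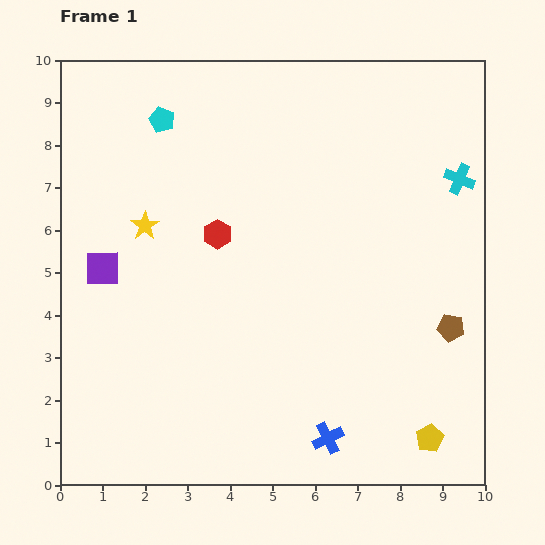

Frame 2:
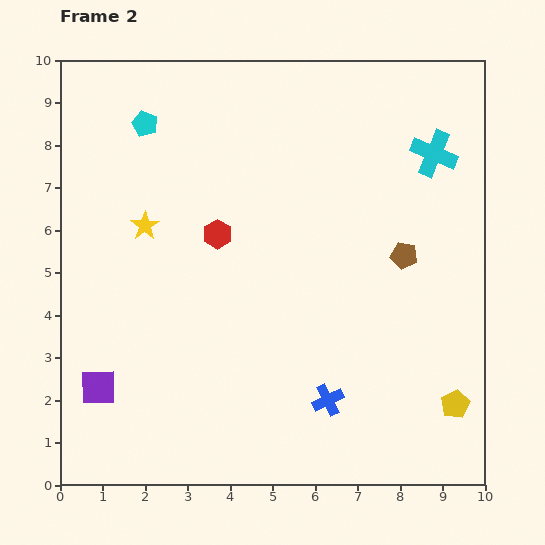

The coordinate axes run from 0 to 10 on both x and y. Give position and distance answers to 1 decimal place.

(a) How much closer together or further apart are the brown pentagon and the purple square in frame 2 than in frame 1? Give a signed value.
-0.5

Distance in frame 1: 8.3. Distance in frame 2: 7.8.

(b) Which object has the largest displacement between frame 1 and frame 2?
the purple square

(moved 2.8; next 2.0)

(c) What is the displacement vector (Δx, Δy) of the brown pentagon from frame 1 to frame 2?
(-1.1, 1.7)

The brown pentagon was at (9.2, 3.7) in frame 1 and (8.1, 5.4) in frame 2.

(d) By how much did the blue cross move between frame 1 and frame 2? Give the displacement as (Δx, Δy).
(0.0, 0.9)

The blue cross was at (6.3, 1.1) in frame 1 and (6.3, 2.0) in frame 2.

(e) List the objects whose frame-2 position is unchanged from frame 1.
the yellow star, the red hexagon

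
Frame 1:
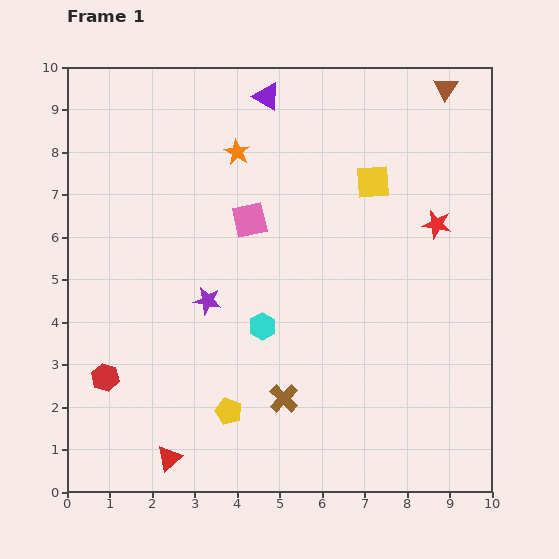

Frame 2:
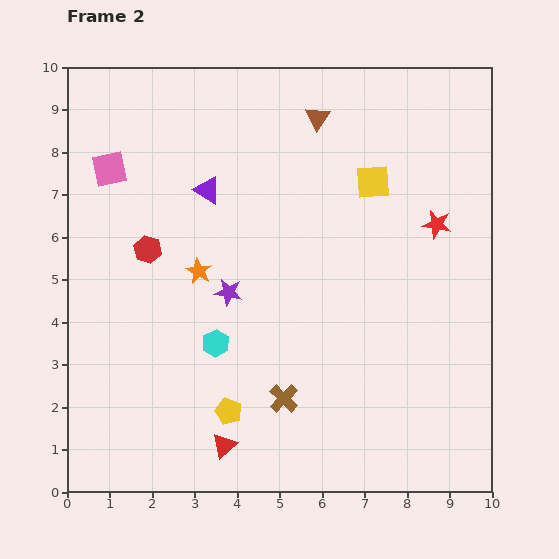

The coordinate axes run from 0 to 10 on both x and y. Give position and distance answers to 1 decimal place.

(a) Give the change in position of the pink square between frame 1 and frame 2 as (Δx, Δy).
(-3.3, 1.2)

The pink square was at (4.3, 6.4) in frame 1 and (1.0, 7.6) in frame 2.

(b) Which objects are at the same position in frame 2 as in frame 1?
the yellow square, the red star, the brown cross, the yellow pentagon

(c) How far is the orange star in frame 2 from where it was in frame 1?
2.9

The orange star moved from (4.0, 8.0) to (3.1, 5.2), a distance of √(0.9² + 2.8²) ≈ 2.9.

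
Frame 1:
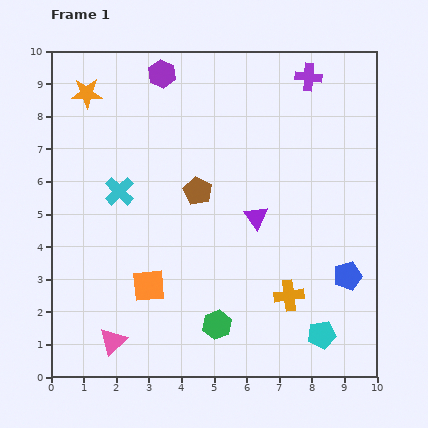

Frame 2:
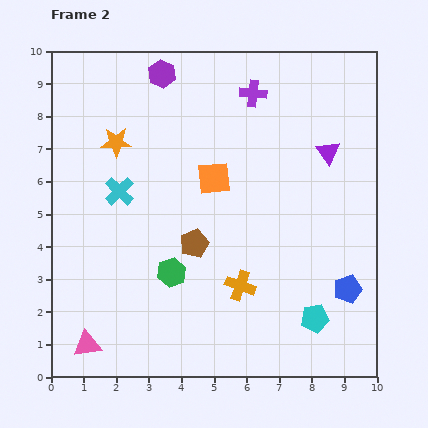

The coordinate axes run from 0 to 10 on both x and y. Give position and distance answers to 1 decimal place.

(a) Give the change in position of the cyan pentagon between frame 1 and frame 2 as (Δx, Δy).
(-0.2, 0.5)

The cyan pentagon was at (8.3, 1.3) in frame 1 and (8.1, 1.8) in frame 2.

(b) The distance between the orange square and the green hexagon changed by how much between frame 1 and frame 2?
+0.8

Distance in frame 1: 2.4. Distance in frame 2: 3.2.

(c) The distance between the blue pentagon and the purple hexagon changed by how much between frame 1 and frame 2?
+0.3

Distance in frame 1: 8.4. Distance in frame 2: 8.7.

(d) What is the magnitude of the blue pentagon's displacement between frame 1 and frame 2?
0.4

The blue pentagon moved from (9.1, 3.1) to (9.1, 2.7), a distance of √(0.0² + 0.4²) ≈ 0.4.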